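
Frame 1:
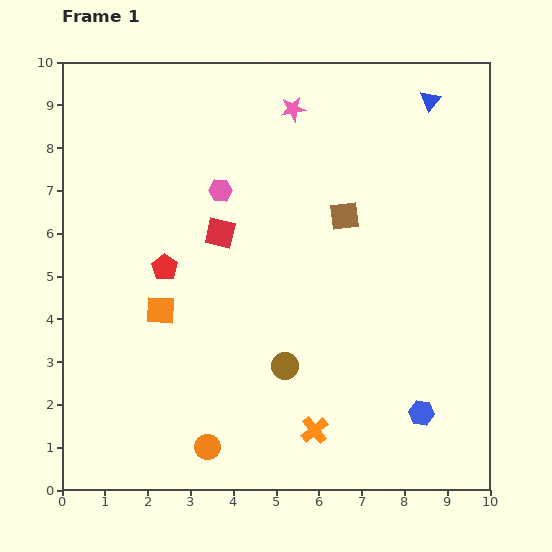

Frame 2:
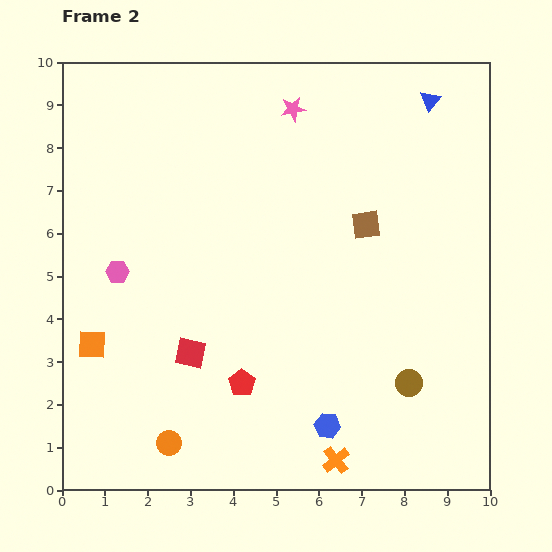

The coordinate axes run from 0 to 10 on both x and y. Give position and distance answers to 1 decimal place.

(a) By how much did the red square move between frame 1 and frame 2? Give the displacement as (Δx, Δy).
(-0.7, -2.8)

The red square was at (3.7, 6.0) in frame 1 and (3.0, 3.2) in frame 2.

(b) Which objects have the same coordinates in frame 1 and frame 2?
the pink star, the blue triangle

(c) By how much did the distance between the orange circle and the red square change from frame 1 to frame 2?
-2.8

Distance in frame 1: 5.0. Distance in frame 2: 2.2.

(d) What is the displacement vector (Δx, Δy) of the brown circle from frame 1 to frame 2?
(2.9, -0.4)

The brown circle was at (5.2, 2.9) in frame 1 and (8.1, 2.5) in frame 2.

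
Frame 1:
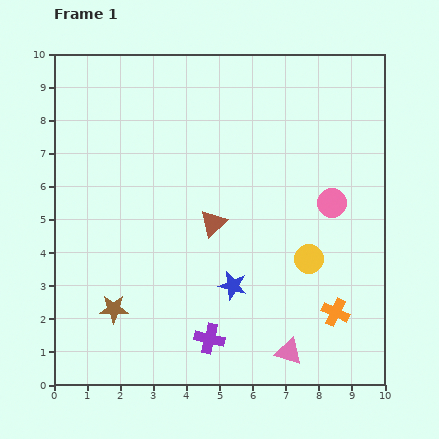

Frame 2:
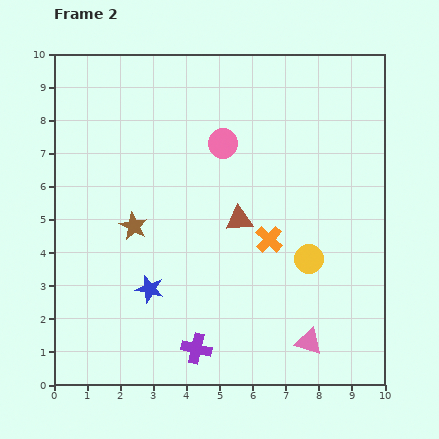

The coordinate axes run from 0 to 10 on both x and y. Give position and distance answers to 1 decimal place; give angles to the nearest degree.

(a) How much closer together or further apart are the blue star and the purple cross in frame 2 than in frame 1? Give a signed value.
+0.6

Distance in frame 1: 1.7. Distance in frame 2: 2.3.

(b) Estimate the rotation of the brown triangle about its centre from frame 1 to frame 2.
38° clockwise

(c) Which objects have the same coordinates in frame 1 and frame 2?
the yellow circle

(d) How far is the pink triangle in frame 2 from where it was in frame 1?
0.7

The pink triangle moved from (7.1, 1.0) to (7.7, 1.3), a distance of √(0.6² + 0.3²) ≈ 0.7.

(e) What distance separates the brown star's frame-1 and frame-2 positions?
2.6

The brown star moved from (1.8, 2.3) to (2.4, 4.8), a distance of √(0.6² + 2.5²) ≈ 2.6.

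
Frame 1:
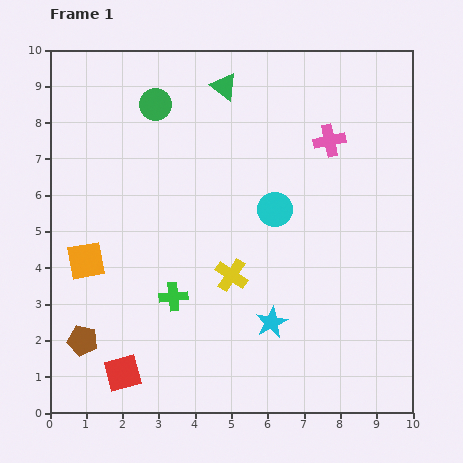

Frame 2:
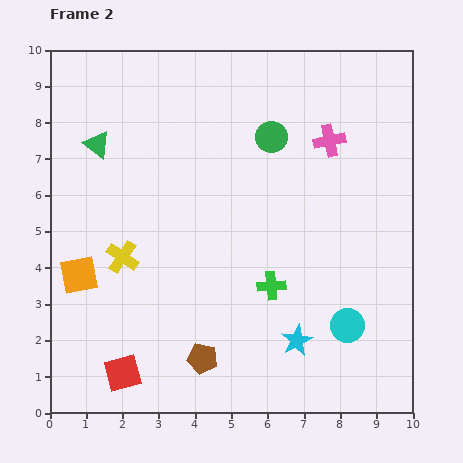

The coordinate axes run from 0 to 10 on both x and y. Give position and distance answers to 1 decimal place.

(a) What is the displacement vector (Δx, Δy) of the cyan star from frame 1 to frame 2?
(0.7, -0.5)

The cyan star was at (6.1, 2.5) in frame 1 and (6.8, 2.0) in frame 2.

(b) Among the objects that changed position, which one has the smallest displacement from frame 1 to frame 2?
the orange square

(moved 0.4)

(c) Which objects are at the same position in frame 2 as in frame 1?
the red square, the pink cross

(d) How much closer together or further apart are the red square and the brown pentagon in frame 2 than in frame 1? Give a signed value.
+0.8

Distance in frame 1: 1.4. Distance in frame 2: 2.2.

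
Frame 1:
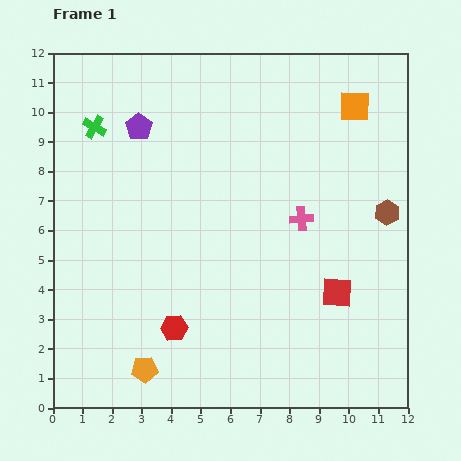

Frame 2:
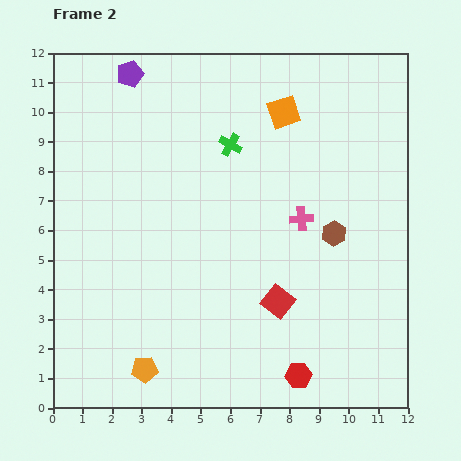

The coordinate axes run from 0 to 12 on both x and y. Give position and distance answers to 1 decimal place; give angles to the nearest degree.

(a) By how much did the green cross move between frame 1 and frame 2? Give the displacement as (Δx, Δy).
(4.6, -0.6)

The green cross was at (1.4, 9.5) in frame 1 and (6.0, 8.9) in frame 2.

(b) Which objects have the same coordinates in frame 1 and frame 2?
the orange pentagon, the pink cross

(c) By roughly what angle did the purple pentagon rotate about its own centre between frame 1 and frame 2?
15° clockwise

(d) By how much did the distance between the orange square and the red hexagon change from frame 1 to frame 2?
-0.8

Distance in frame 1: 9.7. Distance in frame 2: 8.9.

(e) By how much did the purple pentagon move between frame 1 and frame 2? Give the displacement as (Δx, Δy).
(-0.3, 1.8)

The purple pentagon was at (2.9, 9.5) in frame 1 and (2.6, 11.3) in frame 2.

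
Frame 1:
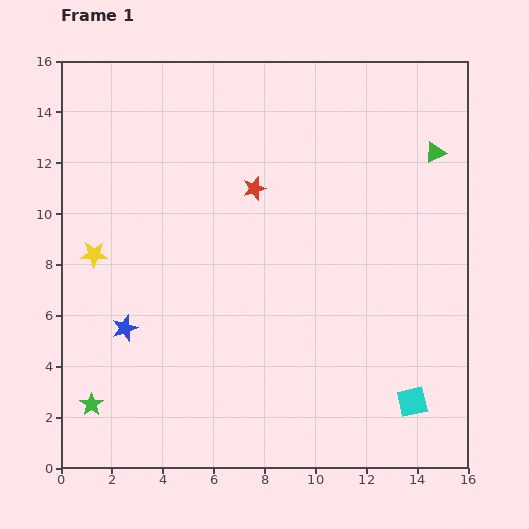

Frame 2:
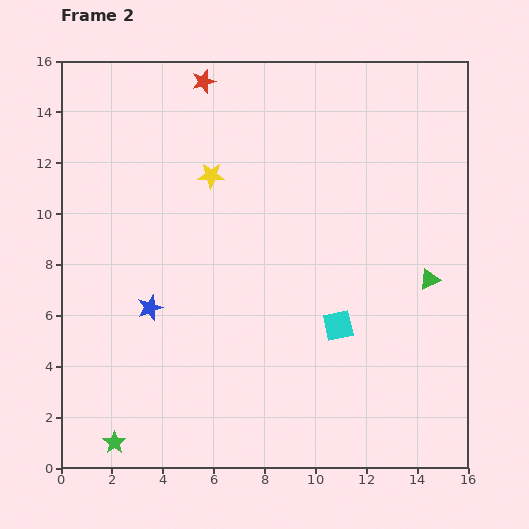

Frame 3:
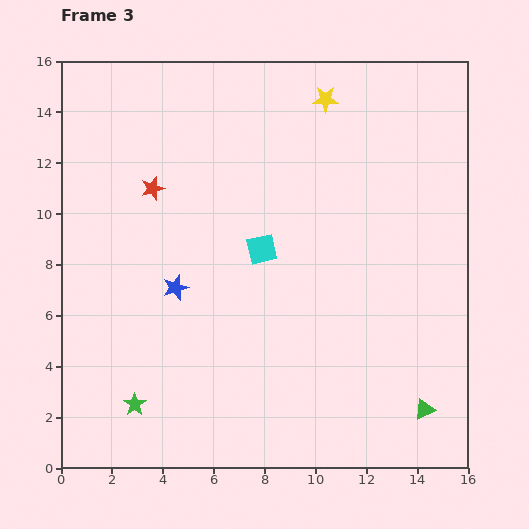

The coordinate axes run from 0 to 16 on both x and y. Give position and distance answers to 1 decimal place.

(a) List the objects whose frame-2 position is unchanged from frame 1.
none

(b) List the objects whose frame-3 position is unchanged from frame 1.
none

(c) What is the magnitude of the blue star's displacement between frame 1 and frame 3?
2.6

The blue star moved from (2.5, 5.5) to (4.5, 7.1), a distance of √(2.0² + 1.6²) ≈ 2.6.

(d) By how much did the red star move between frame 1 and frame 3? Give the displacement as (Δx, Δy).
(-4.0, 0.0)

The red star was at (7.6, 11.0) in frame 1 and (3.6, 11.0) in frame 3.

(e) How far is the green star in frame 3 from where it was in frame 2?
1.7

The green star moved from (2.1, 1.0) to (2.9, 2.5), a distance of √(0.8² + 1.5²) ≈ 1.7.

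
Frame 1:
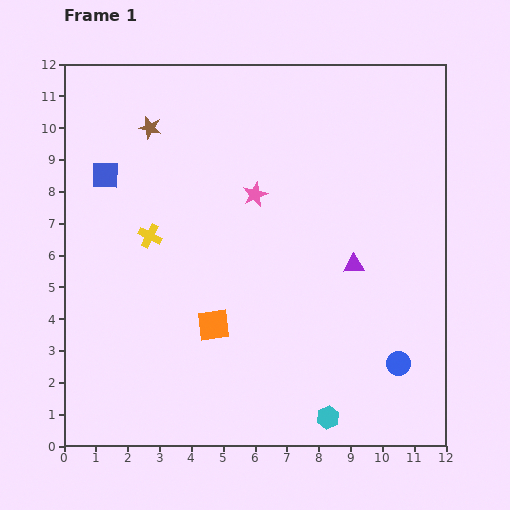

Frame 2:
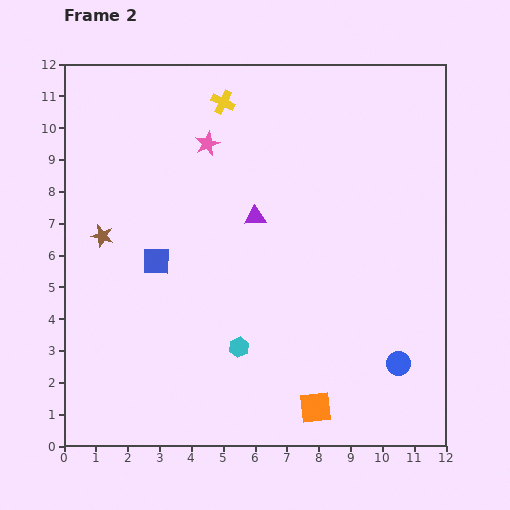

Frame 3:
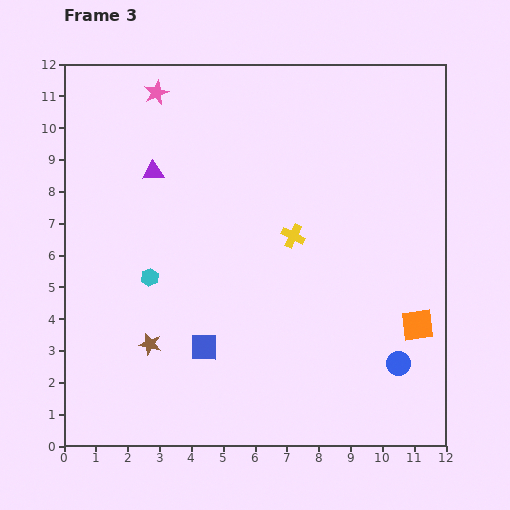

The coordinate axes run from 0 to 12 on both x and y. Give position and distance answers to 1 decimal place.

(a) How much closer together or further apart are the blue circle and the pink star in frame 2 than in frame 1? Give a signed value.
+2.1

Distance in frame 1: 7.0. Distance in frame 2: 9.1.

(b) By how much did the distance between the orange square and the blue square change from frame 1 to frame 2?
+1.0

Distance in frame 1: 5.8. Distance in frame 2: 6.8.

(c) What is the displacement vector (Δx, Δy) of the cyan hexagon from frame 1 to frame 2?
(-2.8, 2.2)

The cyan hexagon was at (8.3, 0.9) in frame 1 and (5.5, 3.1) in frame 2.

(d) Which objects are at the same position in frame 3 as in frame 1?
the blue circle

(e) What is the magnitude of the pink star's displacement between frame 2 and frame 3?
2.3

The pink star moved from (4.5, 9.5) to (2.9, 11.1), a distance of √(1.6² + 1.6²) ≈ 2.3.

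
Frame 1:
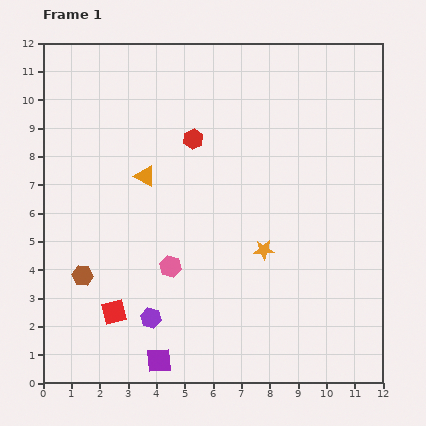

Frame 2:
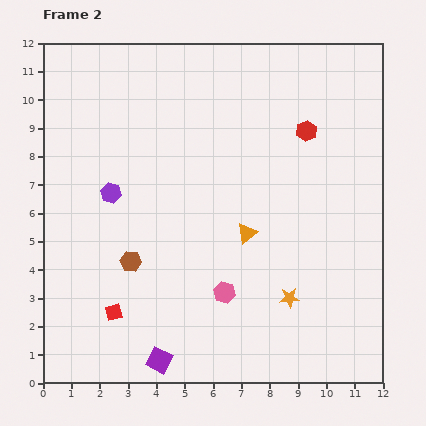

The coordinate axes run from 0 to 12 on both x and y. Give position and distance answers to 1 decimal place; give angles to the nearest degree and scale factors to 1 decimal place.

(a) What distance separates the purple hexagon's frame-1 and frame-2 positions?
4.6

The purple hexagon moved from (3.8, 2.3) to (2.4, 6.7), a distance of √(1.4² + 4.4²) ≈ 4.6.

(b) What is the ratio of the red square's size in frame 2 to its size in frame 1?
0.7×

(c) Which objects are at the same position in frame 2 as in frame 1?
the purple square, the red square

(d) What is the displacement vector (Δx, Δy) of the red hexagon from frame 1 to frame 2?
(4.0, 0.3)

The red hexagon was at (5.3, 8.6) in frame 1 and (9.3, 8.9) in frame 2.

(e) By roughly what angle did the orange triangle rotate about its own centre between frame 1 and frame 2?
52° clockwise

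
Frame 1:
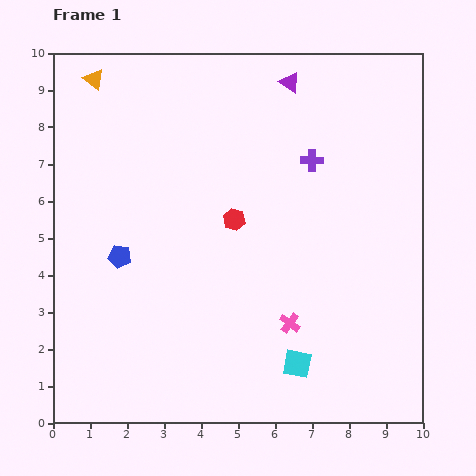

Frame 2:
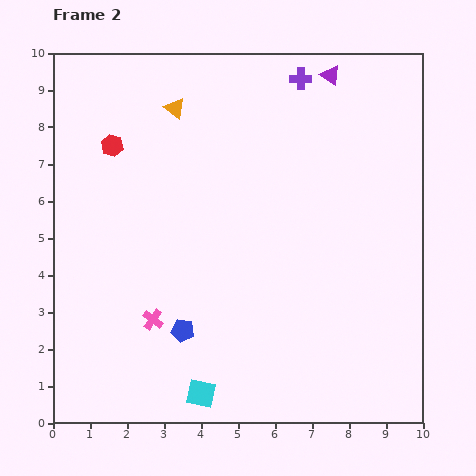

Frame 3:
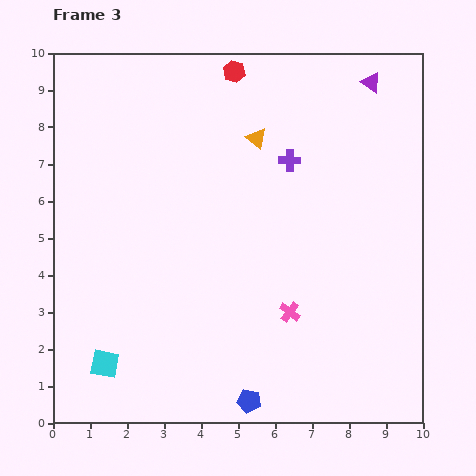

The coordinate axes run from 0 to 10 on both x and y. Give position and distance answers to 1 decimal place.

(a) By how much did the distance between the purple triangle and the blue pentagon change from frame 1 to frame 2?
+1.4

Distance in frame 1: 6.6. Distance in frame 2: 8.0.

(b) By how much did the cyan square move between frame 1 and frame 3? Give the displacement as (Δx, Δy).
(-5.2, 0.0)

The cyan square was at (6.6, 1.6) in frame 1 and (1.4, 1.6) in frame 3.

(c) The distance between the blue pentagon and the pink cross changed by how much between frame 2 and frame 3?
+1.7

Distance in frame 2: 0.9. Distance in frame 3: 2.6.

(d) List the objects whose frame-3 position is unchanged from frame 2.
none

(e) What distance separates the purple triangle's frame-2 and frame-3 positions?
1.1

The purple triangle moved from (7.5, 9.4) to (8.6, 9.2), a distance of √(1.1² + 0.2²) ≈ 1.1.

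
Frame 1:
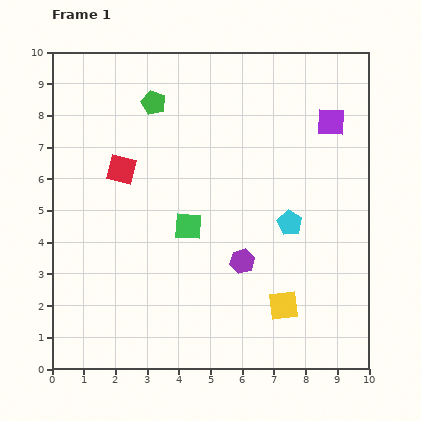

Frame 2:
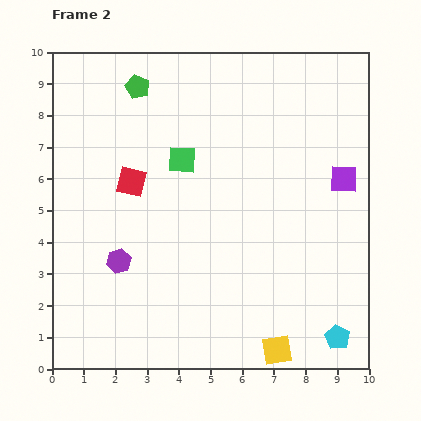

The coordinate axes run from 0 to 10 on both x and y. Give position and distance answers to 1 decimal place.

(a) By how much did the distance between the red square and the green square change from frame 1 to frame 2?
-1.1

Distance in frame 1: 2.8. Distance in frame 2: 1.7.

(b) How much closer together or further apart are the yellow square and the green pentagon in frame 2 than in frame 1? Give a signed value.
+1.8

Distance in frame 1: 7.6. Distance in frame 2: 9.4.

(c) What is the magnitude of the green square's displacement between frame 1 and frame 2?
2.1

The green square moved from (4.3, 4.5) to (4.1, 6.6), a distance of √(0.2² + 2.1²) ≈ 2.1.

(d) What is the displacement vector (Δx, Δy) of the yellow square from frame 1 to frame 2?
(-0.2, -1.4)

The yellow square was at (7.3, 2.0) in frame 1 and (7.1, 0.6) in frame 2.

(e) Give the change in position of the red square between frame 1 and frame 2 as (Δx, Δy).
(0.3, -0.4)

The red square was at (2.2, 6.3) in frame 1 and (2.5, 5.9) in frame 2.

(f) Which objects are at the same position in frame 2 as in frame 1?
none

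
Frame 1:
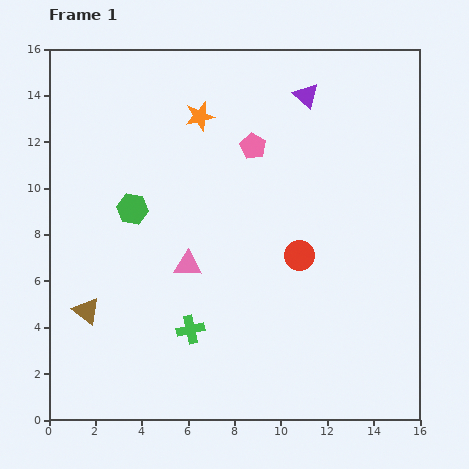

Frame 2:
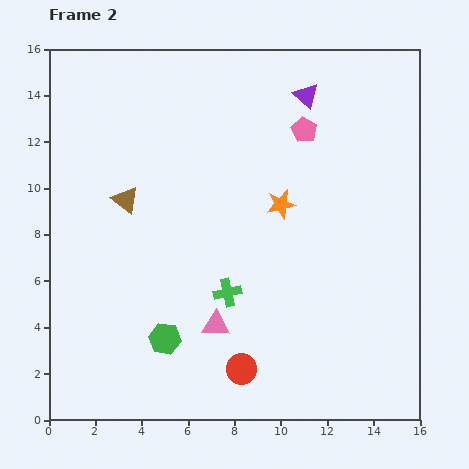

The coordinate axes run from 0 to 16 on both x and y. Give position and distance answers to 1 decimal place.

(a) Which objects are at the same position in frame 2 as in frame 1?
the purple triangle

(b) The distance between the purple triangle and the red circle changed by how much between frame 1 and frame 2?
+5.2

Distance in frame 1: 6.9. Distance in frame 2: 12.1.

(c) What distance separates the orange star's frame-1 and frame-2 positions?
5.2

The orange star moved from (6.5, 13.1) to (10.0, 9.3), a distance of √(3.5² + 3.8²) ≈ 5.2.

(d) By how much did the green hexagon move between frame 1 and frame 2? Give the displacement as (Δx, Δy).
(1.4, -5.6)

The green hexagon was at (3.6, 9.1) in frame 1 and (5.0, 3.5) in frame 2.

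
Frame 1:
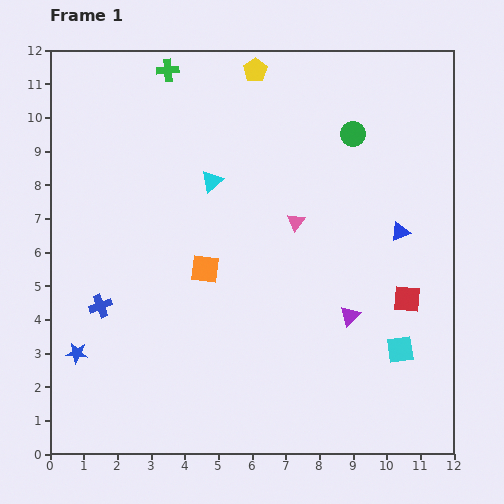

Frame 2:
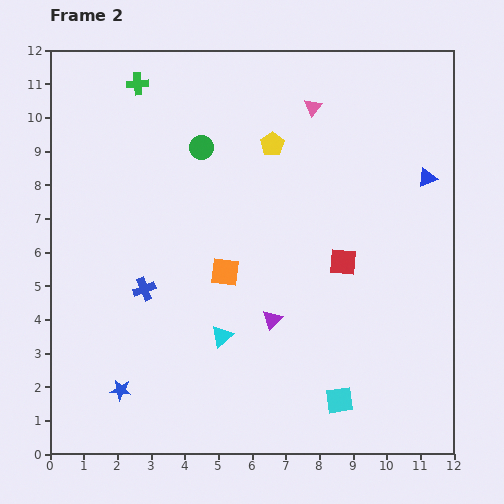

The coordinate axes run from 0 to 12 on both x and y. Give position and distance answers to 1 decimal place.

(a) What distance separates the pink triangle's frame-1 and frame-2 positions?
3.4

The pink triangle moved from (7.3, 6.9) to (7.8, 10.3), a distance of √(0.5² + 3.4²) ≈ 3.4.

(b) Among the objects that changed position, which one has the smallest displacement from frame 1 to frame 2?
the orange square

(moved 0.6)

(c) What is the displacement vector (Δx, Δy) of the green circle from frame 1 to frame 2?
(-4.5, -0.4)

The green circle was at (9.0, 9.5) in frame 1 and (4.5, 9.1) in frame 2.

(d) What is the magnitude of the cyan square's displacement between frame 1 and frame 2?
2.3

The cyan square moved from (10.4, 3.1) to (8.6, 1.6), a distance of √(1.8² + 1.5²) ≈ 2.3.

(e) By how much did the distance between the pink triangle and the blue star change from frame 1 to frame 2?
+2.6

Distance in frame 1: 7.6. Distance in frame 2: 10.2.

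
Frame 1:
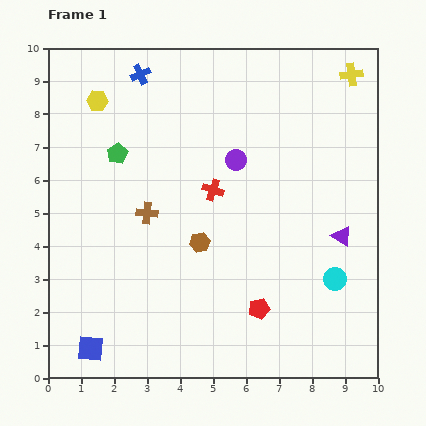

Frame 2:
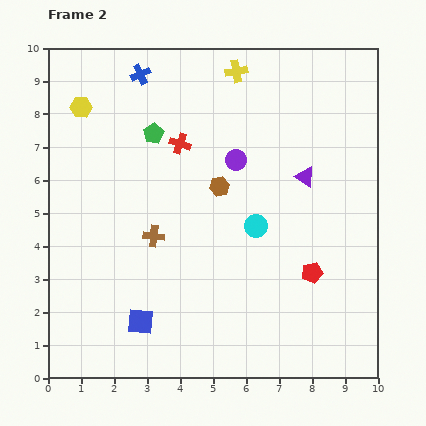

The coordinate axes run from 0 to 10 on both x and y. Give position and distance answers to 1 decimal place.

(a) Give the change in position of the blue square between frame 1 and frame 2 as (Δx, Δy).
(1.5, 0.8)

The blue square was at (1.3, 0.9) in frame 1 and (2.8, 1.7) in frame 2.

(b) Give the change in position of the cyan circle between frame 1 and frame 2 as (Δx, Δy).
(-2.4, 1.6)

The cyan circle was at (8.7, 3.0) in frame 1 and (6.3, 4.6) in frame 2.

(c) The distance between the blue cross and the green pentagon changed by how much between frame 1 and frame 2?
-0.7

Distance in frame 1: 2.5. Distance in frame 2: 1.8.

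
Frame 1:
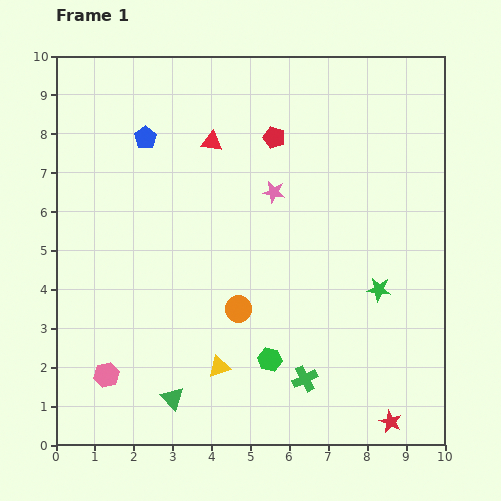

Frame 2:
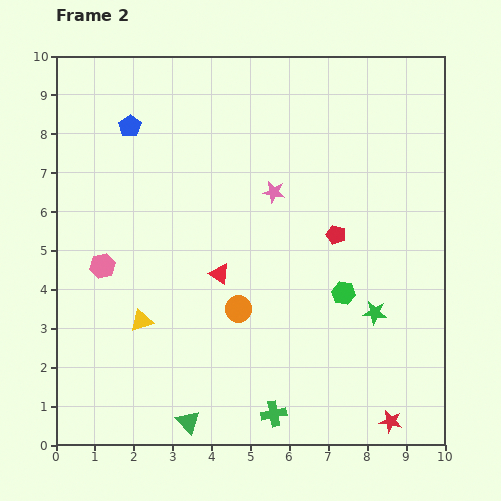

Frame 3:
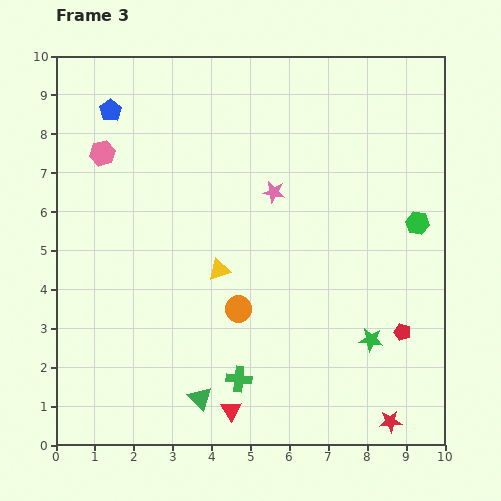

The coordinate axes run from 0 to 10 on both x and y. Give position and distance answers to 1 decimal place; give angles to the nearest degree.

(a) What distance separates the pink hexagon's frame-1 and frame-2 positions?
2.8

The pink hexagon moved from (1.3, 1.8) to (1.2, 4.6), a distance of √(0.1² + 2.8²) ≈ 2.8.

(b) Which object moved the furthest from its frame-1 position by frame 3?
the red triangle

(moved 6.9; next 6.0)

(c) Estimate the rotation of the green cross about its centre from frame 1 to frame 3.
30° clockwise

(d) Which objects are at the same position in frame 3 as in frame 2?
the orange circle, the red star, the pink star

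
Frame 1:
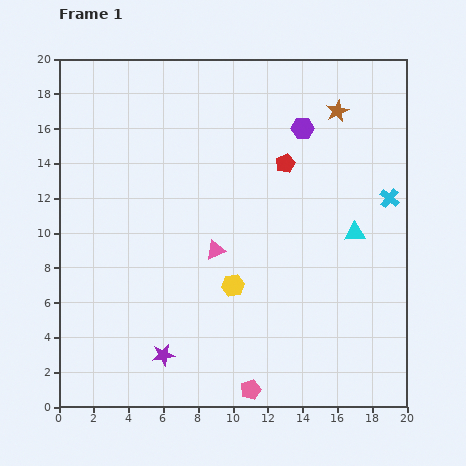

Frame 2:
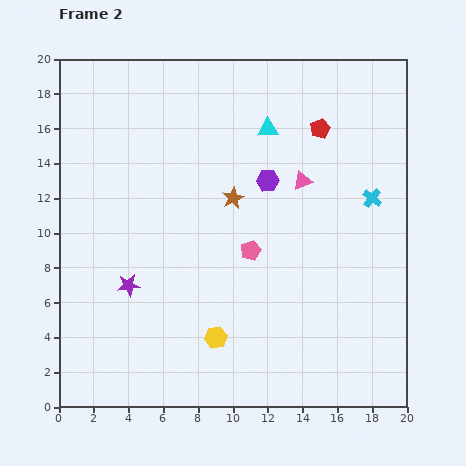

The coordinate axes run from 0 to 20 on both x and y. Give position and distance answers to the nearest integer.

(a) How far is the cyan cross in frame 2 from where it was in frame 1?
1

The cyan cross moved from (19, 12) to (18, 12), a distance of √(1² + 0²) ≈ 1.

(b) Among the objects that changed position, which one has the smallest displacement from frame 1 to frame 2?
the cyan cross

(moved 1)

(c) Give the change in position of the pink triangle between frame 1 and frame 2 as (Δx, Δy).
(5, 4)

The pink triangle was at (9, 9) in frame 1 and (14, 13) in frame 2.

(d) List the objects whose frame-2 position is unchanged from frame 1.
none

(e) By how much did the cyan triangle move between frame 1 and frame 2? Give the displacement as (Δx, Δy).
(-5, 6)

The cyan triangle was at (17, 10) in frame 1 and (12, 16) in frame 2.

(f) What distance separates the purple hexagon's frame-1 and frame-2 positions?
4

The purple hexagon moved from (14, 16) to (12, 13), a distance of √(2² + 3²) ≈ 4.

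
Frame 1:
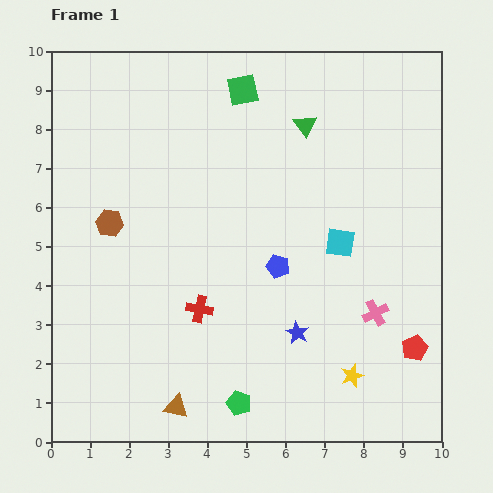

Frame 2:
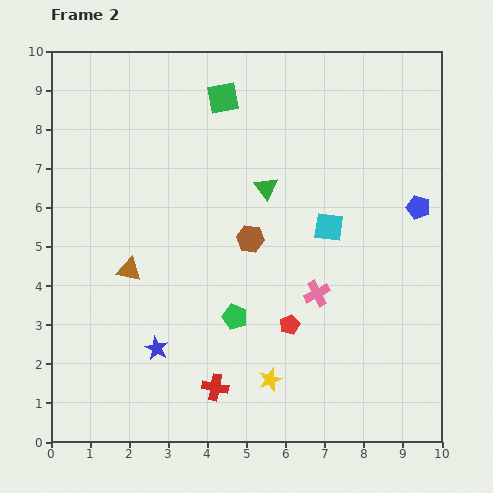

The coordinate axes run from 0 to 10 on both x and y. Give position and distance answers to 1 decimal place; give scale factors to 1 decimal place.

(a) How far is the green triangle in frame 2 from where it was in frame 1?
1.9

The green triangle moved from (6.5, 8.1) to (5.5, 6.5), a distance of √(1.0² + 1.6²) ≈ 1.9.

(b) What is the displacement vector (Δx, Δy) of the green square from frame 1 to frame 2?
(-0.5, -0.2)

The green square was at (4.9, 9.0) in frame 1 and (4.4, 8.8) in frame 2.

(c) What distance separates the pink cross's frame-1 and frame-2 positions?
1.6

The pink cross moved from (8.3, 3.3) to (6.8, 3.8), a distance of √(1.5² + 0.5²) ≈ 1.6.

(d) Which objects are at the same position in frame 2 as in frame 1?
none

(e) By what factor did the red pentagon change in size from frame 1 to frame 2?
0.8×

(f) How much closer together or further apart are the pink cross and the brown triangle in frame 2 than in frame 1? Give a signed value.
-0.8

Distance in frame 1: 5.6. Distance in frame 2: 4.8.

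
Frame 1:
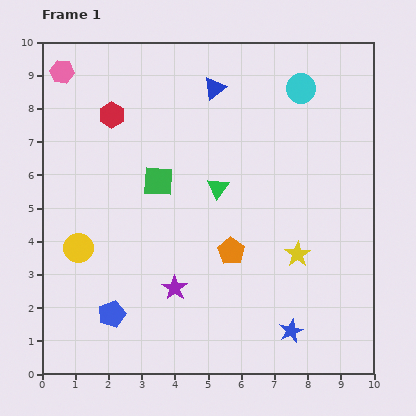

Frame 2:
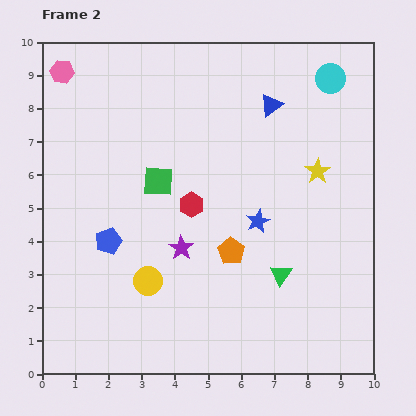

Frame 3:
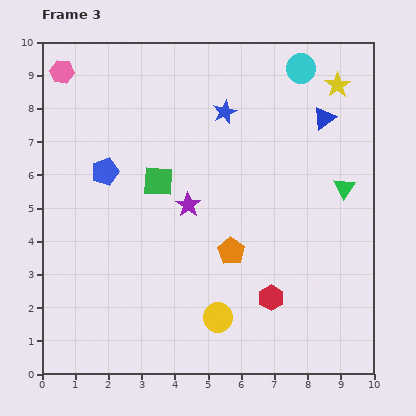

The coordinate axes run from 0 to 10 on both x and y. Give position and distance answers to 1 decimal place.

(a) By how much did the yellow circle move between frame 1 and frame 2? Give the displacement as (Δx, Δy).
(2.1, -1.0)

The yellow circle was at (1.1, 3.8) in frame 1 and (3.2, 2.8) in frame 2.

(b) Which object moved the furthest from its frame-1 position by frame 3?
the red hexagon

(moved 7.3; next 6.9)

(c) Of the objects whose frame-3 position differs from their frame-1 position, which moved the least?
the cyan circle

(moved 0.6)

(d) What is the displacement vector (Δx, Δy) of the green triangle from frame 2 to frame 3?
(1.9, 2.6)

The green triangle was at (7.2, 3.0) in frame 2 and (9.1, 5.6) in frame 3.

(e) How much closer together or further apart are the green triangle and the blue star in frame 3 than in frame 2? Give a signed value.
+2.6

Distance in frame 2: 1.7. Distance in frame 3: 4.3.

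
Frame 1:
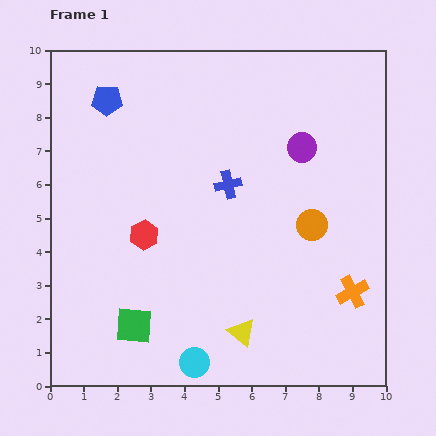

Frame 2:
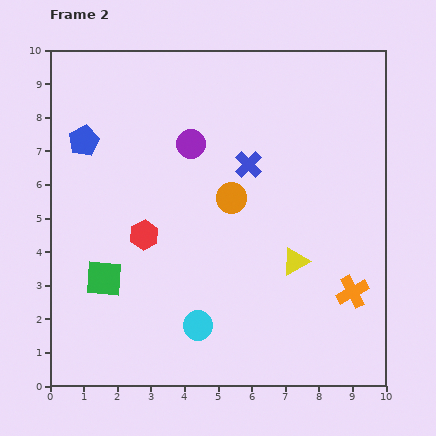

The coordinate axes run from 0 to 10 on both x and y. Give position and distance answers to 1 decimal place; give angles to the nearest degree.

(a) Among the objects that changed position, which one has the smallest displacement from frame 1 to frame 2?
the blue cross

(moved 0.8)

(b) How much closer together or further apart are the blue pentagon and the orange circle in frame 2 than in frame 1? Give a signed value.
-2.4

Distance in frame 1: 7.1. Distance in frame 2: 4.7.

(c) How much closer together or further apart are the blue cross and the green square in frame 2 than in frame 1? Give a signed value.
+0.5

Distance in frame 1: 5.0. Distance in frame 2: 5.5.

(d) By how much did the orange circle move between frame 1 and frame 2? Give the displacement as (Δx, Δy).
(-2.4, 0.8)

The orange circle was at (7.8, 4.8) in frame 1 and (5.4, 5.6) in frame 2.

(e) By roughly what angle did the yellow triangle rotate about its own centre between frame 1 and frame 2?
51° clockwise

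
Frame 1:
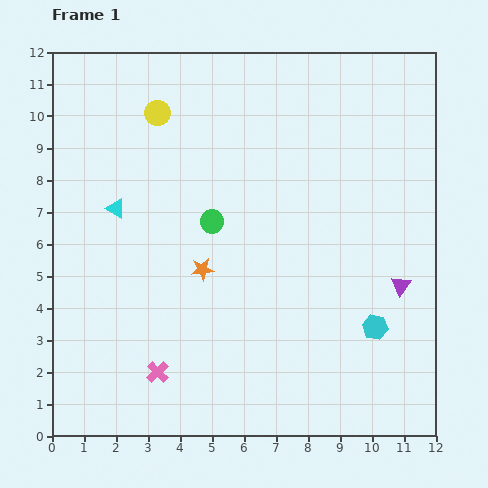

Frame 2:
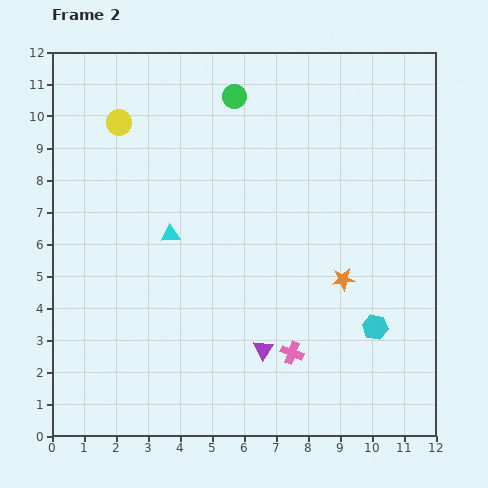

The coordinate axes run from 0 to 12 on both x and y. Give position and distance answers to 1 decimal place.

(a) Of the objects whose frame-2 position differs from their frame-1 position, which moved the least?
the yellow circle

(moved 1.2)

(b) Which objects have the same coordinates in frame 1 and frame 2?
the cyan hexagon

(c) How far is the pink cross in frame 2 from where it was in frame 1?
4.2

The pink cross moved from (3.3, 2.0) to (7.5, 2.6), a distance of √(4.2² + 0.6²) ≈ 4.2.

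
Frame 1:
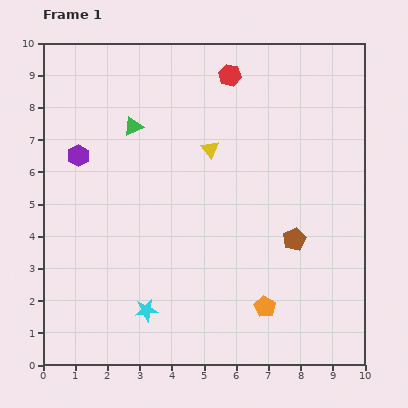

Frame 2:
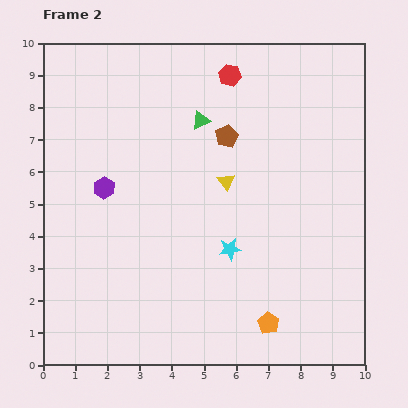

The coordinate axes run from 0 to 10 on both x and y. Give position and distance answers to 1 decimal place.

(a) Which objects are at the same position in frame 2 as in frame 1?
the red hexagon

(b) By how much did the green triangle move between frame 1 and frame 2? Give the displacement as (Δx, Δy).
(2.1, 0.2)

The green triangle was at (2.8, 7.4) in frame 1 and (4.9, 7.6) in frame 2.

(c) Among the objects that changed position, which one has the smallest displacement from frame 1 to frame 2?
the orange pentagon

(moved 0.5)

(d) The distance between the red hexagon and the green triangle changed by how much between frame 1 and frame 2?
-1.7

Distance in frame 1: 3.4. Distance in frame 2: 1.7.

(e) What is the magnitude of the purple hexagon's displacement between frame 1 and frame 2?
1.3

The purple hexagon moved from (1.1, 6.5) to (1.9, 5.5), a distance of √(0.8² + 1.0²) ≈ 1.3.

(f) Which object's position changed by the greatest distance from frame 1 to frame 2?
the brown pentagon

(moved 3.8; next 3.2)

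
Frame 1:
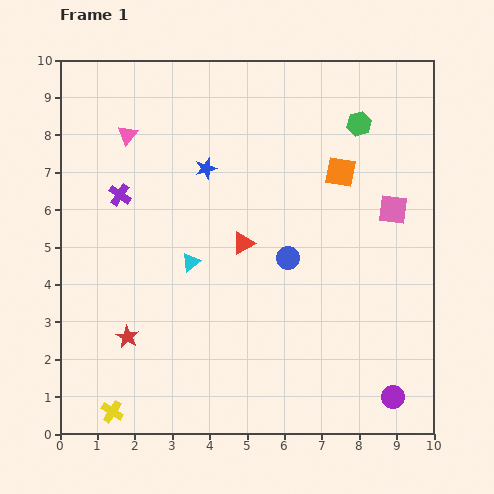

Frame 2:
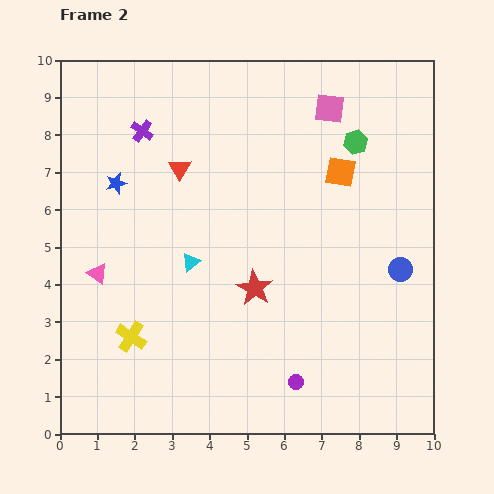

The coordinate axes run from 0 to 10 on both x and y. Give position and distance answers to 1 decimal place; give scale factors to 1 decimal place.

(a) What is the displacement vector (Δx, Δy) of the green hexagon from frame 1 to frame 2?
(-0.1, -0.5)

The green hexagon was at (8.0, 8.3) in frame 1 and (7.9, 7.8) in frame 2.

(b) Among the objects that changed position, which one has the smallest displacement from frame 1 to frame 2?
the green hexagon

(moved 0.5)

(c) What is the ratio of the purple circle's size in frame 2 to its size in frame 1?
0.7×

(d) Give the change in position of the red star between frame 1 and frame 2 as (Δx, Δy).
(3.4, 1.3)

The red star was at (1.8, 2.6) in frame 1 and (5.2, 3.9) in frame 2.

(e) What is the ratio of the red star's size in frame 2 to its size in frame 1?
1.6×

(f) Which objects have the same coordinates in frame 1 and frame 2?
the cyan triangle, the orange square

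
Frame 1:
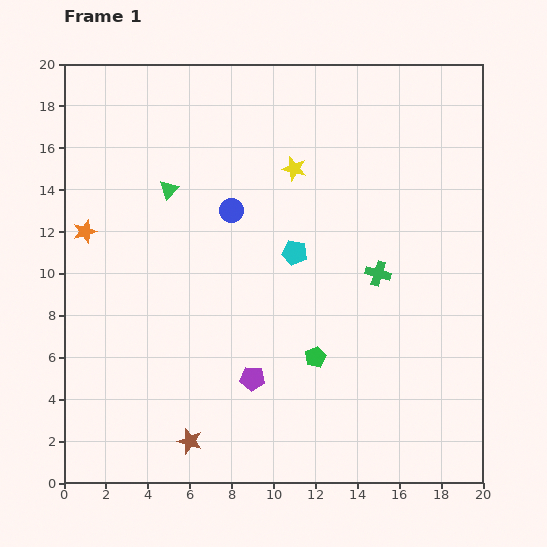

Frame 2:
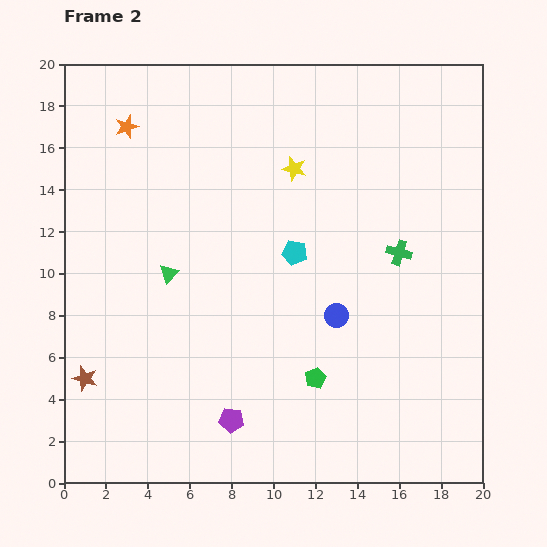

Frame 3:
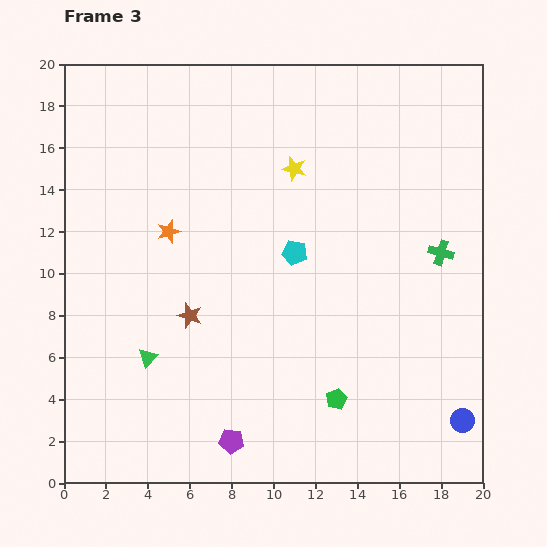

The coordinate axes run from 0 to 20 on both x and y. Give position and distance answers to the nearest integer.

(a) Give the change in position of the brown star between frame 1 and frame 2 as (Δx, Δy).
(-5, 3)

The brown star was at (6, 2) in frame 1 and (1, 5) in frame 2.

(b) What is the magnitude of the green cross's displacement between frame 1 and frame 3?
3

The green cross moved from (15, 10) to (18, 11), a distance of √(3² + 1²) ≈ 3.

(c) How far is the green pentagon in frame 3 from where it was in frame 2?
1

The green pentagon moved from (12, 5) to (13, 4), a distance of √(1² + 1²) ≈ 1.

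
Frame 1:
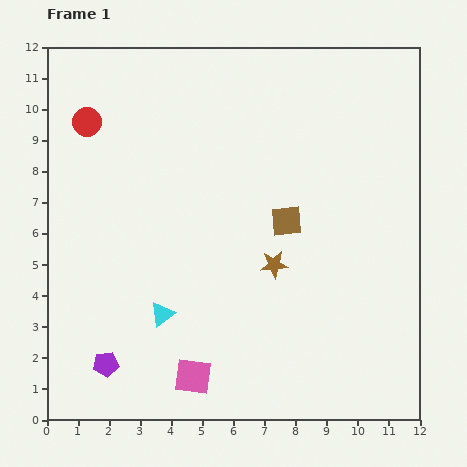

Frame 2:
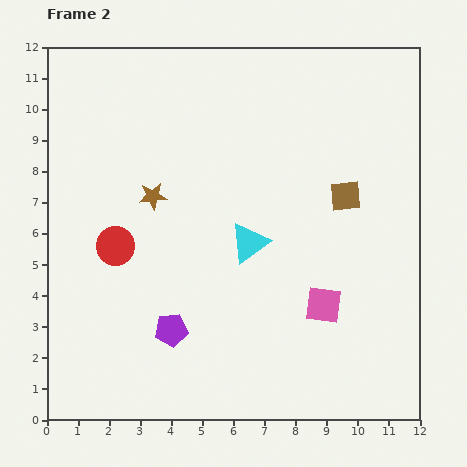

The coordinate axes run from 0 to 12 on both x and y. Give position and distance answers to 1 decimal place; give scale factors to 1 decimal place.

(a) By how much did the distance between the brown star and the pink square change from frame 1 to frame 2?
+2.1

Distance in frame 1: 4.4. Distance in frame 2: 6.5.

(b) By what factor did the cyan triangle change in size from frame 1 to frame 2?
1.6×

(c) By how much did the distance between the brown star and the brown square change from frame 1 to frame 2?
+4.7

Distance in frame 1: 1.5. Distance in frame 2: 6.2.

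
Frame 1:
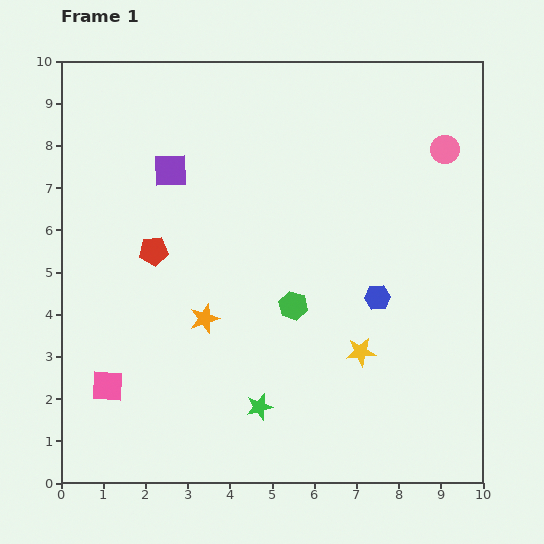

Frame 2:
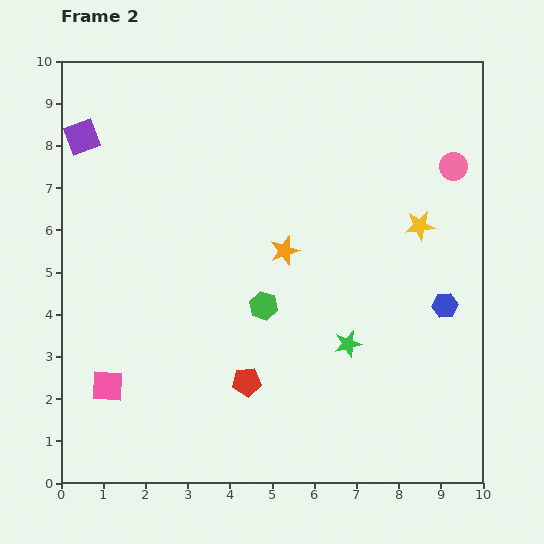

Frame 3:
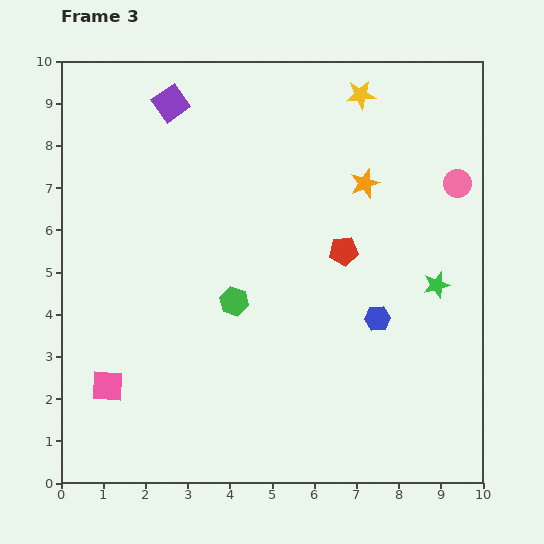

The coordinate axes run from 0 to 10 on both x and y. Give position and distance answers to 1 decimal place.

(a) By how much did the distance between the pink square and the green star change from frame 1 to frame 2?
+2.2

Distance in frame 1: 3.6. Distance in frame 2: 5.8.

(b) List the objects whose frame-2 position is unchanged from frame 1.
the pink square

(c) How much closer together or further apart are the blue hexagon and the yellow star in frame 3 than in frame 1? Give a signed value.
+3.9

Distance in frame 1: 1.4. Distance in frame 3: 5.3.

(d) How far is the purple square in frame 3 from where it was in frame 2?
2.2

The purple square moved from (0.5, 8.2) to (2.6, 9.0), a distance of √(2.1² + 0.8²) ≈ 2.2.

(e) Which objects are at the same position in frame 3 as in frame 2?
the pink square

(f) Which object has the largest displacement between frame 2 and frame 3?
the red pentagon

(moved 3.9; next 3.4)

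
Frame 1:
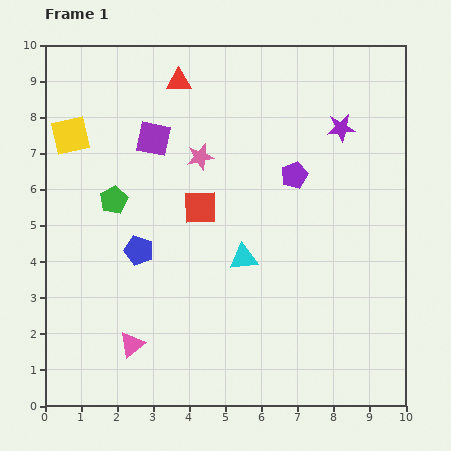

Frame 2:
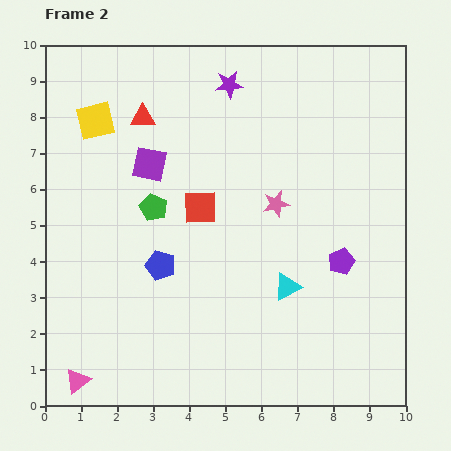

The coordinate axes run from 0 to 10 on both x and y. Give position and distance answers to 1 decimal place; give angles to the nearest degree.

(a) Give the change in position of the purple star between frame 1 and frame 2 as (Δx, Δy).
(-3.1, 1.2)

The purple star was at (8.2, 7.7) in frame 1 and (5.1, 8.9) in frame 2.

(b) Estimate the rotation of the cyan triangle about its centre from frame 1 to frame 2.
22° counter-clockwise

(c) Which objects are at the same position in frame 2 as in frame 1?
the red square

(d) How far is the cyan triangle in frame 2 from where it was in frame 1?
1.4

The cyan triangle moved from (5.5, 4.1) to (6.7, 3.3), a distance of √(1.2² + 0.8²) ≈ 1.4.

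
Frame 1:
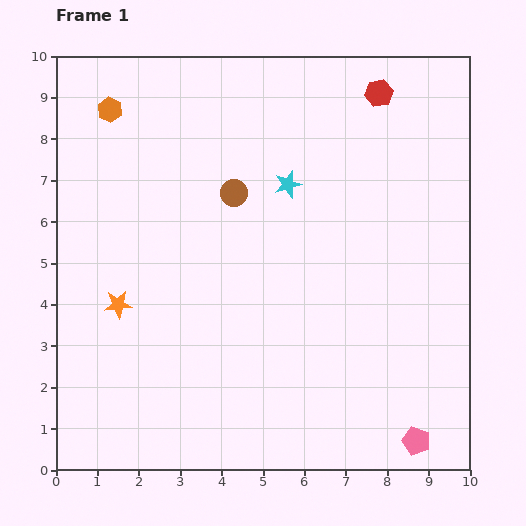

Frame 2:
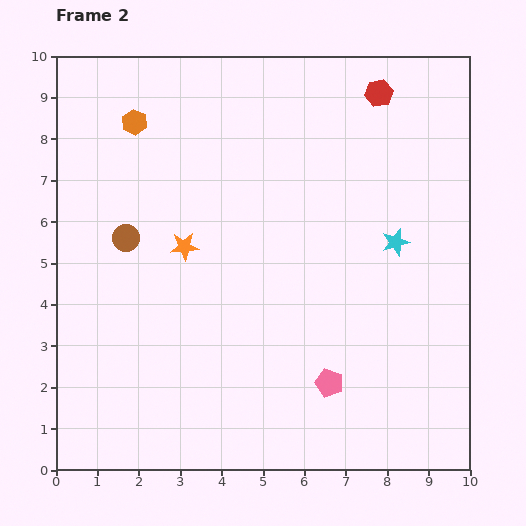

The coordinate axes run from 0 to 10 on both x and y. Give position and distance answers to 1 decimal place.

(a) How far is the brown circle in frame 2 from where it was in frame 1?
2.8

The brown circle moved from (4.3, 6.7) to (1.7, 5.6), a distance of √(2.6² + 1.1²) ≈ 2.8.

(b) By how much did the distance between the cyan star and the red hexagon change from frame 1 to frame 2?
+0.5

Distance in frame 1: 3.1. Distance in frame 2: 3.6.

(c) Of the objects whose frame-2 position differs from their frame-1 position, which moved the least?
the orange hexagon

(moved 0.7)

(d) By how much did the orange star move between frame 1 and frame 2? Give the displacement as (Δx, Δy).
(1.6, 1.4)

The orange star was at (1.5, 4.0) in frame 1 and (3.1, 5.4) in frame 2.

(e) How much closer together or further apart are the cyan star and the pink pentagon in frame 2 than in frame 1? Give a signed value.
-3.1

Distance in frame 1: 6.9. Distance in frame 2: 3.8.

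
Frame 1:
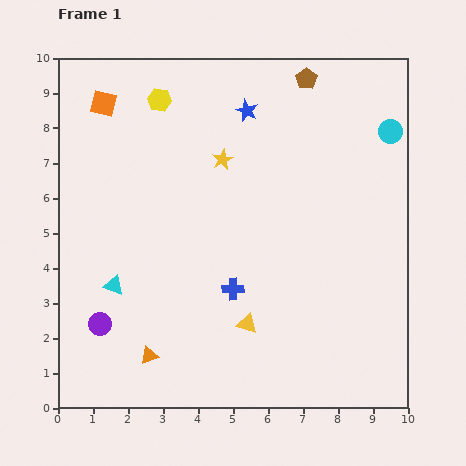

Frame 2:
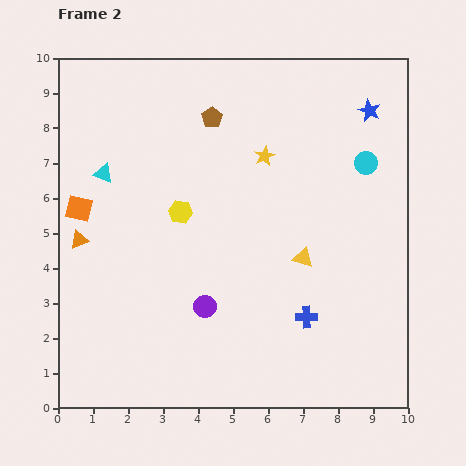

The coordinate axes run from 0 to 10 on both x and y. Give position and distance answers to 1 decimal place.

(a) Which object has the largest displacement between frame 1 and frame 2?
the orange triangle

(moved 3.9; next 3.5)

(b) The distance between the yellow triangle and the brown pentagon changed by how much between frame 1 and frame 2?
-2.4

Distance in frame 1: 7.2. Distance in frame 2: 4.8.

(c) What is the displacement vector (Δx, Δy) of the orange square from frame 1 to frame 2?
(-0.7, -3.0)

The orange square was at (1.3, 8.7) in frame 1 and (0.6, 5.7) in frame 2.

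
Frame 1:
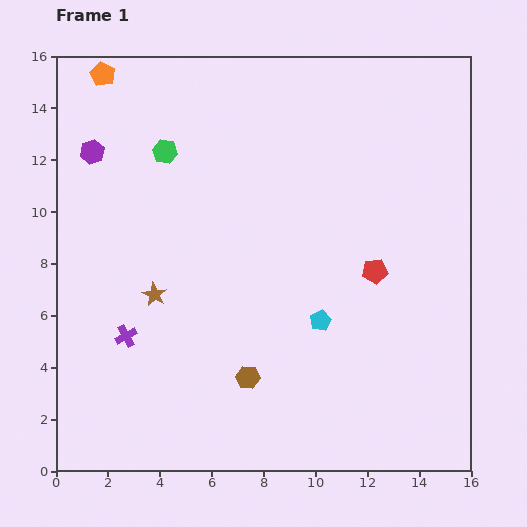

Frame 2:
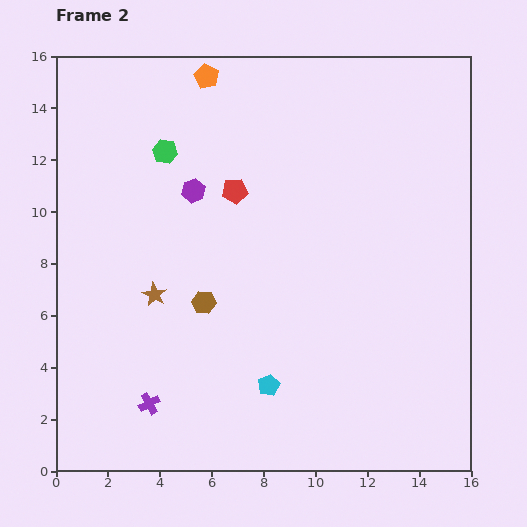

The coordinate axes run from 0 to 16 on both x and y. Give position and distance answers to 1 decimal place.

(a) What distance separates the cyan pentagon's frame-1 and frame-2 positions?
3.2

The cyan pentagon moved from (10.2, 5.8) to (8.2, 3.3), a distance of √(2.0² + 2.5²) ≈ 3.2.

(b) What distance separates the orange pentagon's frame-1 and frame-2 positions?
4.0

The orange pentagon moved from (1.8, 15.3) to (5.8, 15.2), a distance of √(4.0² + 0.1²) ≈ 4.0.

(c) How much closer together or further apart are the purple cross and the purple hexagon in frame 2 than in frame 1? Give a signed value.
+1.2

Distance in frame 1: 7.2. Distance in frame 2: 8.4.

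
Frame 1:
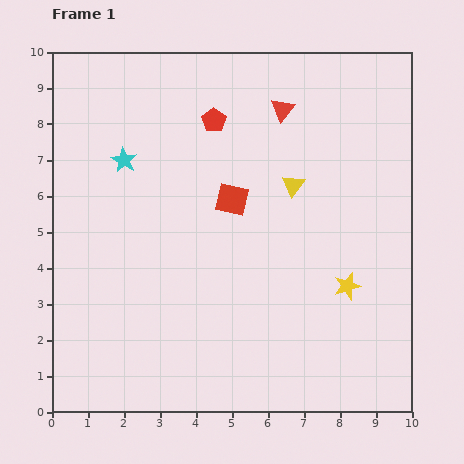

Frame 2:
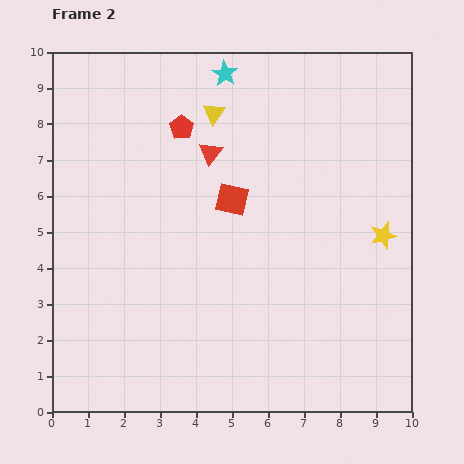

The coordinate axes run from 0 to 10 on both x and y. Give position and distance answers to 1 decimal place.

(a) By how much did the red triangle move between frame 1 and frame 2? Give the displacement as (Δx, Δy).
(-2.0, -1.2)

The red triangle was at (6.4, 8.4) in frame 1 and (4.4, 7.2) in frame 2.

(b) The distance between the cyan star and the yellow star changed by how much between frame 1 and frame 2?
-0.8

Distance in frame 1: 7.1. Distance in frame 2: 6.3.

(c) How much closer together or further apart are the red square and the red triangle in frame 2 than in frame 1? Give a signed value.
-1.5

Distance in frame 1: 2.9. Distance in frame 2: 1.4.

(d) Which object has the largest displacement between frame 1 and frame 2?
the cyan star

(moved 3.7; next 3.0)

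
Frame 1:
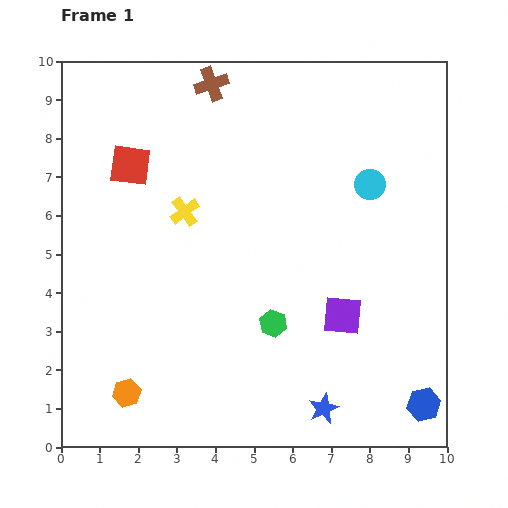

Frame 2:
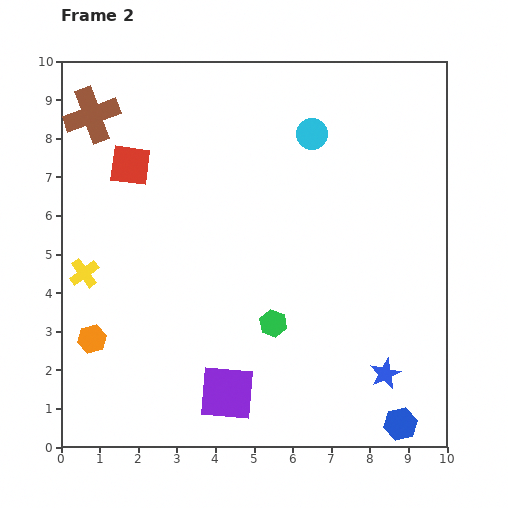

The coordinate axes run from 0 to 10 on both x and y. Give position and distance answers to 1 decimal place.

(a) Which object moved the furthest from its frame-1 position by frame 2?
the purple square

(moved 3.6; next 3.2)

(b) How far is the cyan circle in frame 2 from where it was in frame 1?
2.0

The cyan circle moved from (8.0, 6.8) to (6.5, 8.1), a distance of √(1.5² + 1.3²) ≈ 2.0.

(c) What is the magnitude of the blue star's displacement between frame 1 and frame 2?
1.8

The blue star moved from (6.8, 1.0) to (8.4, 1.9), a distance of √(1.6² + 0.9²) ≈ 1.8.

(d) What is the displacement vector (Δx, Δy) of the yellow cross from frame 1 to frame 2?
(-2.6, -1.6)

The yellow cross was at (3.2, 6.1) in frame 1 and (0.6, 4.5) in frame 2.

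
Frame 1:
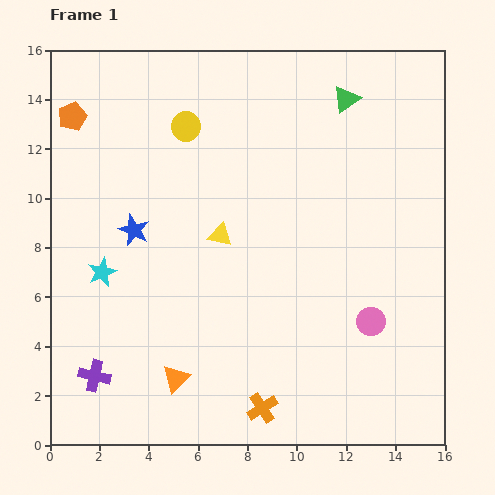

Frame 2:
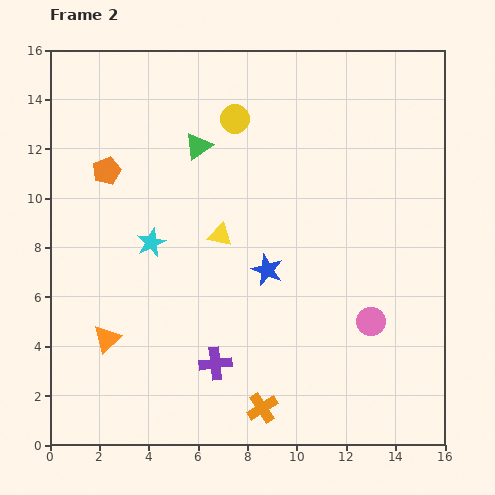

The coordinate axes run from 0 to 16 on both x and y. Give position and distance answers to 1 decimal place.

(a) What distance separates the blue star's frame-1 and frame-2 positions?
5.6

The blue star moved from (3.4, 8.7) to (8.8, 7.1), a distance of √(5.4² + 1.6²) ≈ 5.6.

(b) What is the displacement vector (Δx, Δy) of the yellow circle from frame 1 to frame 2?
(2.0, 0.3)

The yellow circle was at (5.5, 12.9) in frame 1 and (7.5, 13.2) in frame 2.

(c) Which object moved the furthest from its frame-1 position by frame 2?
the green triangle

(moved 6.3; next 5.6)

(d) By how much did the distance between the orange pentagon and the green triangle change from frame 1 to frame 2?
-7.3

Distance in frame 1: 11.1. Distance in frame 2: 3.8.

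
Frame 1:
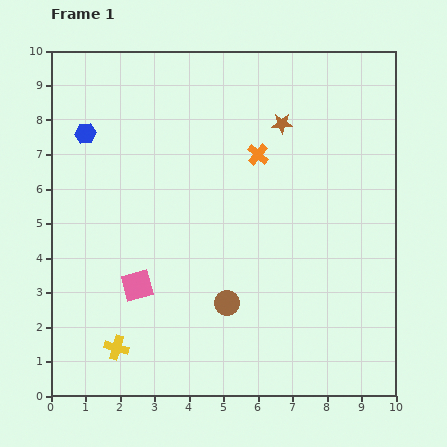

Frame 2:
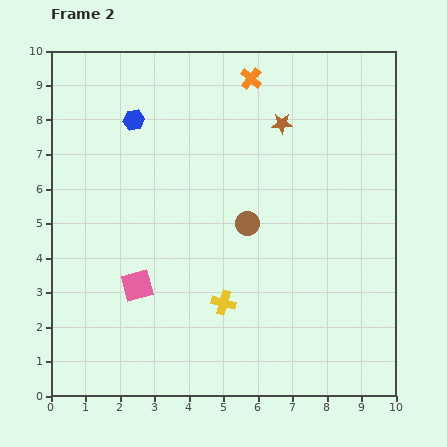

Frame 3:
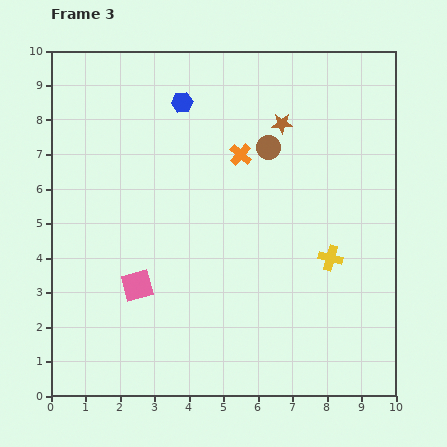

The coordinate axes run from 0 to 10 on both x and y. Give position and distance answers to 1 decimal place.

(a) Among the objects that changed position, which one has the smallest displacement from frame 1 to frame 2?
the blue hexagon

(moved 1.5)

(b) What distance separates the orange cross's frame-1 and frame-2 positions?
2.2

The orange cross moved from (6.0, 7.0) to (5.8, 9.2), a distance of √(0.2² + 2.2²) ≈ 2.2.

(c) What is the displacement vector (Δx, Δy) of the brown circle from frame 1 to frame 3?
(1.2, 4.5)

The brown circle was at (5.1, 2.7) in frame 1 and (6.3, 7.2) in frame 3.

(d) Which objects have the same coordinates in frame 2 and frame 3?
the brown star, the pink square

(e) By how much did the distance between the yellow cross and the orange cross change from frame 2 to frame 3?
-2.5

Distance in frame 2: 6.5. Distance in frame 3: 4.0.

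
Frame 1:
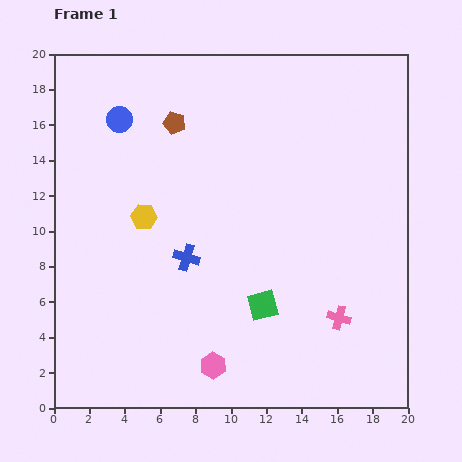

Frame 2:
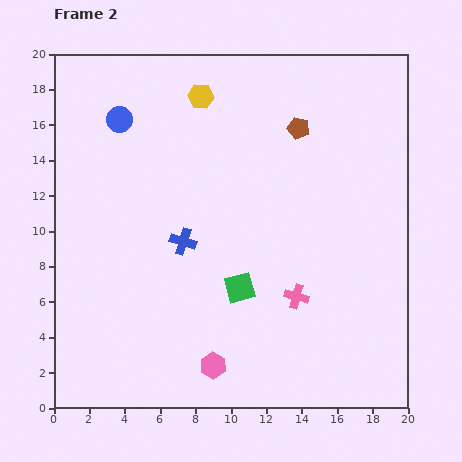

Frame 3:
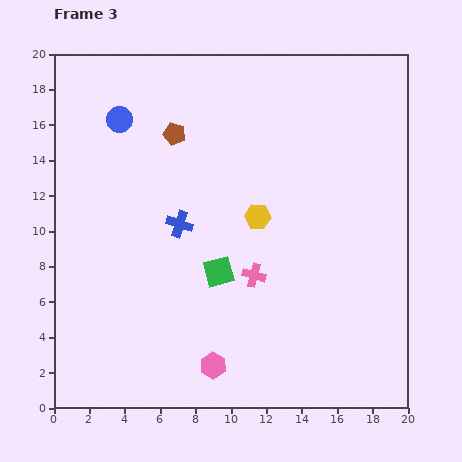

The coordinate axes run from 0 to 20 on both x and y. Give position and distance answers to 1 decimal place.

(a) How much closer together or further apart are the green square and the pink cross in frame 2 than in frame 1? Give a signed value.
-1.2

Distance in frame 1: 4.4. Distance in frame 2: 3.2.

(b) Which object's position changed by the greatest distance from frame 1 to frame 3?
the yellow hexagon

(moved 6.4; next 5.4)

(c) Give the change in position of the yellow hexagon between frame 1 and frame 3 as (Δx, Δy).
(6.4, 0.0)

The yellow hexagon was at (5.1, 10.8) in frame 1 and (11.5, 10.8) in frame 3.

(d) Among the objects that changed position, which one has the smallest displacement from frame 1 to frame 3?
the brown pentagon

(moved 0.6)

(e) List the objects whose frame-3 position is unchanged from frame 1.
the blue circle, the pink hexagon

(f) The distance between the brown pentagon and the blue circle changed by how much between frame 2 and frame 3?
-6.9

Distance in frame 2: 10.1. Distance in frame 3: 3.2.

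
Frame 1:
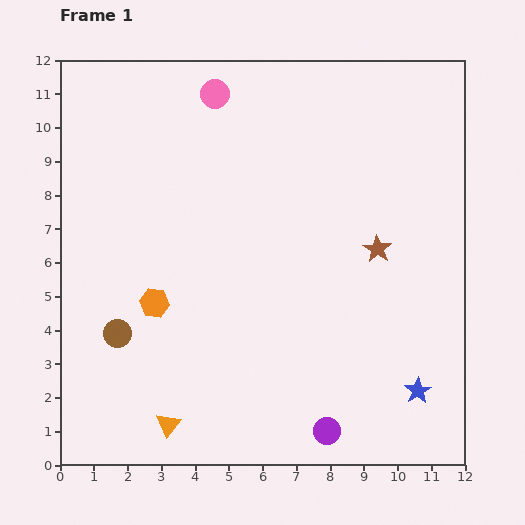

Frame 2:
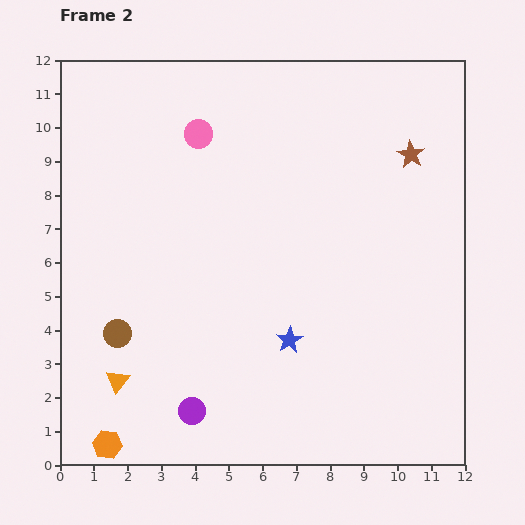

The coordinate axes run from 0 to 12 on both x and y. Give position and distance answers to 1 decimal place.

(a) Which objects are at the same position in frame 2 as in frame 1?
the brown circle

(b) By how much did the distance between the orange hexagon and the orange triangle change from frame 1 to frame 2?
-1.7

Distance in frame 1: 3.6. Distance in frame 2: 1.9.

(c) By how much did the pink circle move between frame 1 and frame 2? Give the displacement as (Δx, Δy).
(-0.5, -1.2)

The pink circle was at (4.6, 11.0) in frame 1 and (4.1, 9.8) in frame 2.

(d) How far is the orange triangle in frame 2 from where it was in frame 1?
2.0

The orange triangle moved from (3.2, 1.2) to (1.7, 2.5), a distance of √(1.5² + 1.3²) ≈ 2.0.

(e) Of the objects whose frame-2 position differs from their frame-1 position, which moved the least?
the pink circle

(moved 1.3)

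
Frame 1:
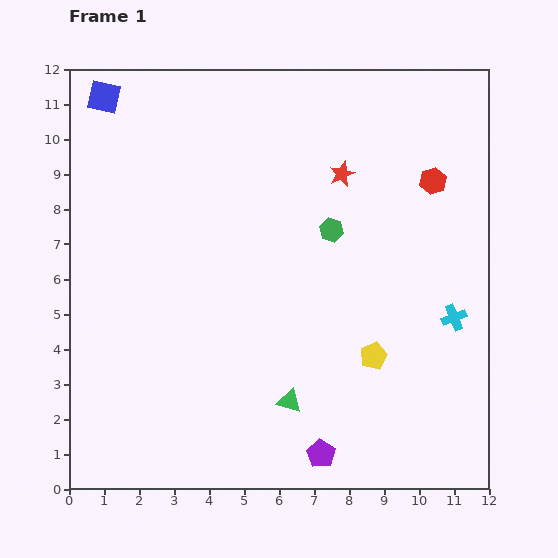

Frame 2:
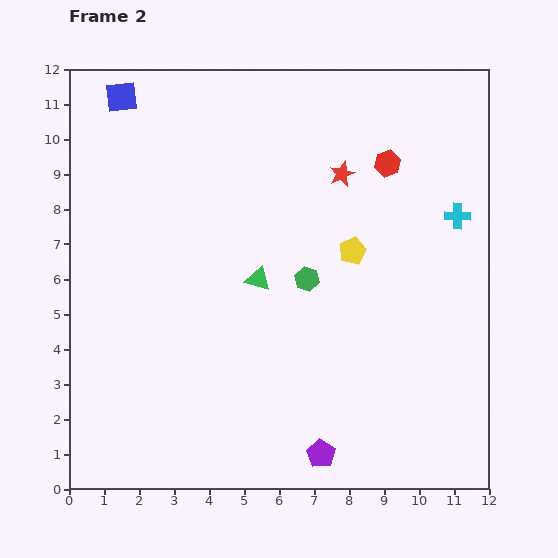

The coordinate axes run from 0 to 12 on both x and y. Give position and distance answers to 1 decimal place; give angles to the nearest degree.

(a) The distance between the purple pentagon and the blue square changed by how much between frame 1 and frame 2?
-0.2

Distance in frame 1: 11.9. Distance in frame 2: 11.7.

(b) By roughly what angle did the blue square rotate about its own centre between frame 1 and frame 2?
19° counter-clockwise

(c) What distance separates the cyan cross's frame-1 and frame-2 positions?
2.9

The cyan cross moved from (11.0, 4.9) to (11.1, 7.8), a distance of √(0.1² + 2.9²) ≈ 2.9.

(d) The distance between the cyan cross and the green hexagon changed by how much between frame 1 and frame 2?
+0.4

Distance in frame 1: 4.3. Distance in frame 2: 4.7.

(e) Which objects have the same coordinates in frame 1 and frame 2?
the purple pentagon, the red star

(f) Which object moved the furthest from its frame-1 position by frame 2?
the green triangle

(moved 3.6; next 3.1)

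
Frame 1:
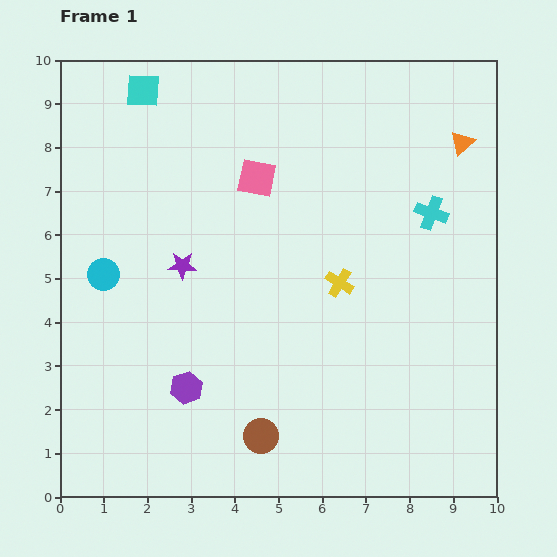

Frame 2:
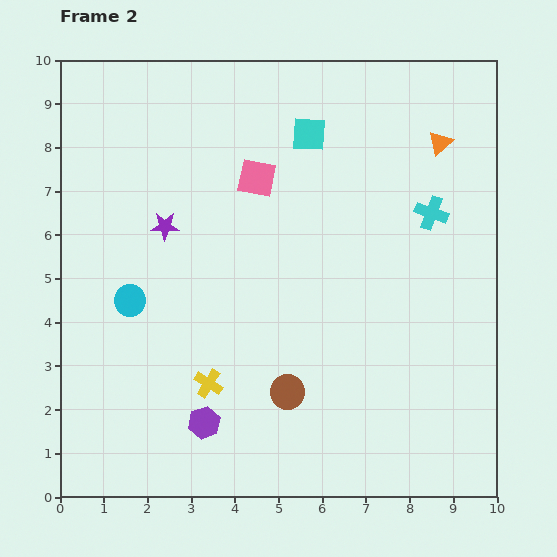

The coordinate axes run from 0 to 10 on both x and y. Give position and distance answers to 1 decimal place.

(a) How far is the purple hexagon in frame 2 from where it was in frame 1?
0.9

The purple hexagon moved from (2.9, 2.5) to (3.3, 1.7), a distance of √(0.4² + 0.8²) ≈ 0.9.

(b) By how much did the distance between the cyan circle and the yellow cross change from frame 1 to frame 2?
-2.8

Distance in frame 1: 5.4. Distance in frame 2: 2.6.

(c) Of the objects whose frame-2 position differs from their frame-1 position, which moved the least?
the orange triangle

(moved 0.5)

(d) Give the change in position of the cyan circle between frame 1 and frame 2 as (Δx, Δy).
(0.6, -0.6)

The cyan circle was at (1.0, 5.1) in frame 1 and (1.6, 4.5) in frame 2.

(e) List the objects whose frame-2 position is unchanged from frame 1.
the cyan cross, the pink square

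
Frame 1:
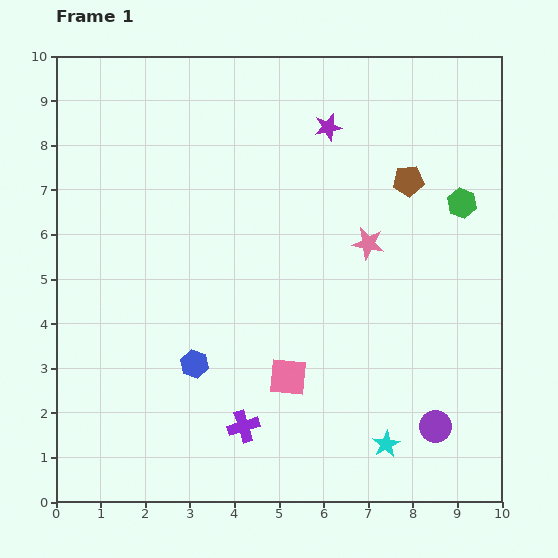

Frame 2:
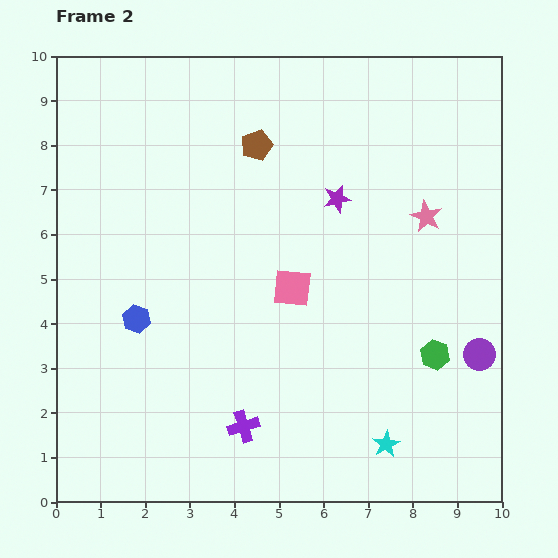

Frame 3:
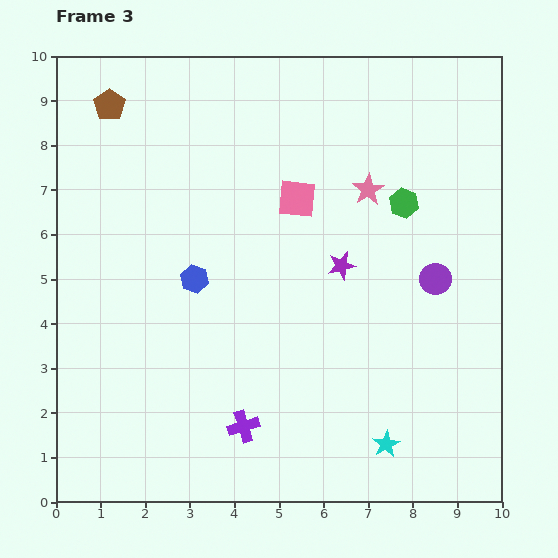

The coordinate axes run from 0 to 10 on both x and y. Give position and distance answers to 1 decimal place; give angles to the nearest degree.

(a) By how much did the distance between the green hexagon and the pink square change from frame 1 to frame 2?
-2.0

Distance in frame 1: 5.5. Distance in frame 2: 3.5.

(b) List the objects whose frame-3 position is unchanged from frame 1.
the purple cross, the cyan star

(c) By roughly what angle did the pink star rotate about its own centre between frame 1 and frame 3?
30° clockwise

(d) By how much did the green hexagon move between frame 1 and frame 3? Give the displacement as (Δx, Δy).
(-1.3, 0.0)

The green hexagon was at (9.1, 6.7) in frame 1 and (7.8, 6.7) in frame 3.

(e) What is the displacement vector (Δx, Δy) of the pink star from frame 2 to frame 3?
(-1.3, 0.6)

The pink star was at (8.3, 6.4) in frame 2 and (7.0, 7.0) in frame 3.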